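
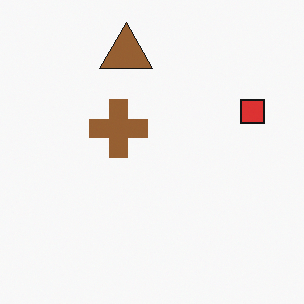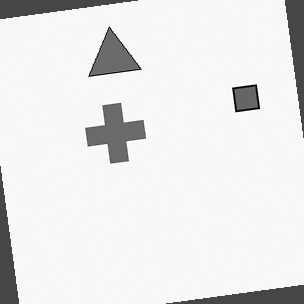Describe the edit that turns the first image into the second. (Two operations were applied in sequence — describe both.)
The transformation is: rotated counter-clockwise by a slight angle, then converted to grayscale.

Every shape is tilted by the same angle and the image corners show triangular fill wedges — a whole-image rotation by a non-right angle. All color is removed — every shape is now a shade of grey.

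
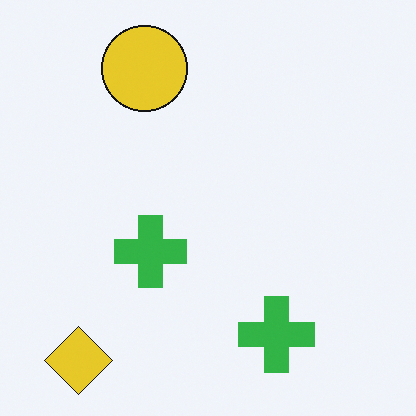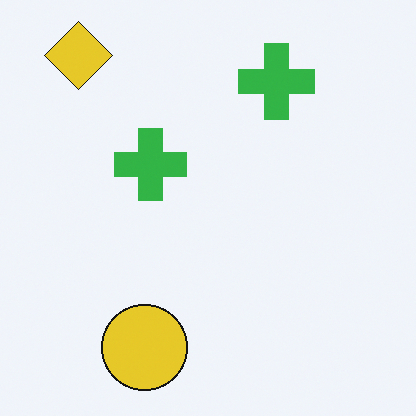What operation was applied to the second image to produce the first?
The transformation is: flipped vertically (top ↔ bottom).

The yellow diamond is in the top-left of the second image and the bottom-left of the first — shapes on opposite sides of the horizontal midline have swapped in a mirror flip.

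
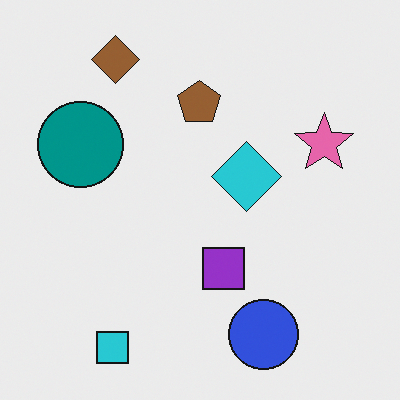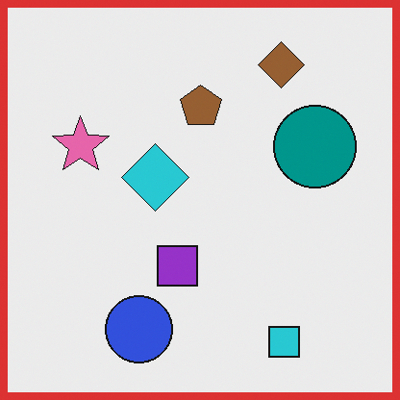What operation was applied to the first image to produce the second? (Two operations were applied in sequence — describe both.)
Flipped horizontally (left ↔ right), then framed with a red border.

The pink star is in the right of the first image and the left of the second — shapes on opposite sides of the vertical midline have swapped in a mirror flip. A solid red frame runs around the edge of the second image, with the content slightly shrunk inside it.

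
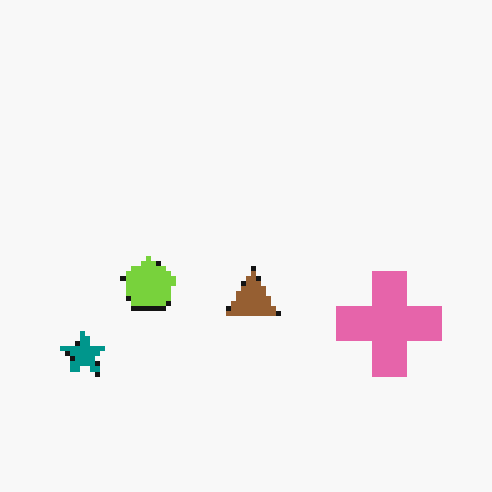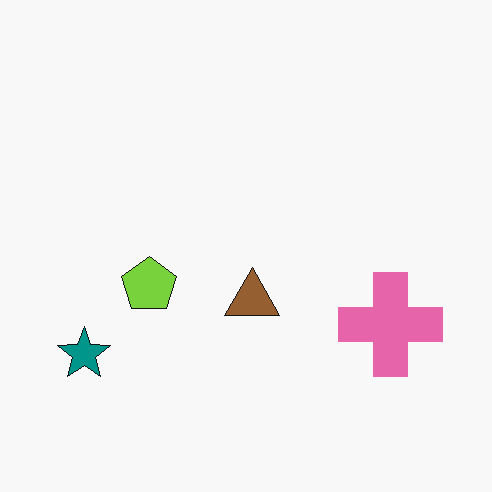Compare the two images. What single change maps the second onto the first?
The transformation is: mildly pixelated.

Shapes are reduced to large square blocks; fine edges and outlines are lost — a downscale-then-upscale (mosaic) effect.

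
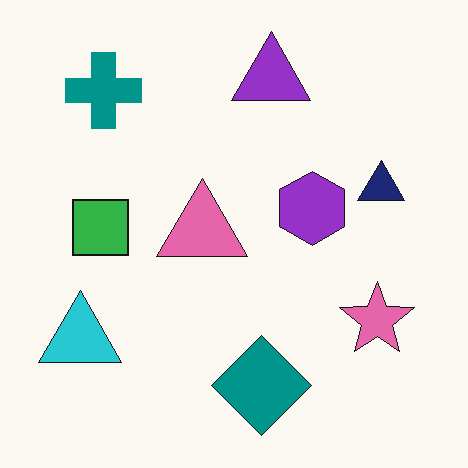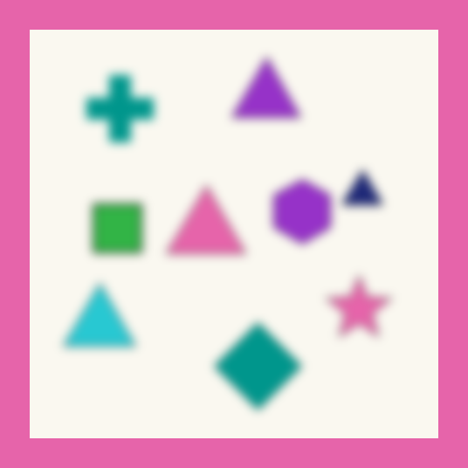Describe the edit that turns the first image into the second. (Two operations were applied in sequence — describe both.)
Heavily blurred, then framed with a pink border.

Shape edges and outlines are uniformly softened across the whole image. A solid pink frame runs around the edge of the second image, with the content slightly shrunk inside it.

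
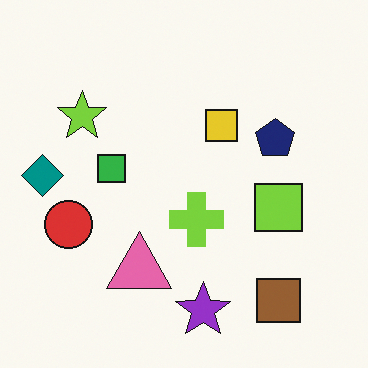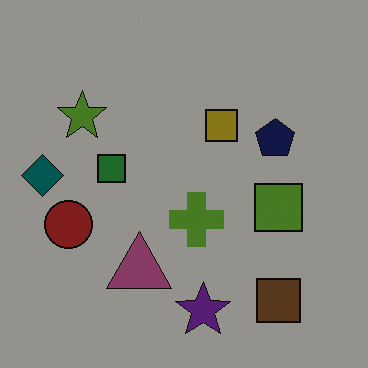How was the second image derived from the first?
This is the original image substantially darkened.

Every pixel — background and shapes alike — is uniformly darkened.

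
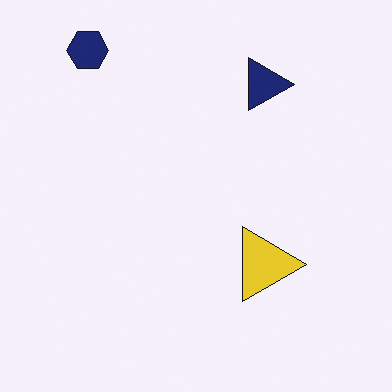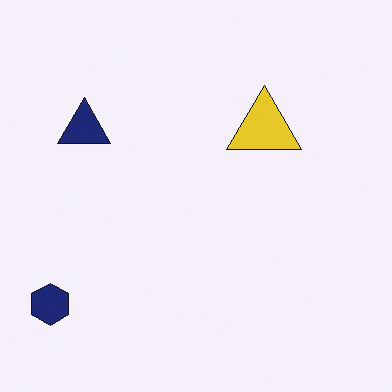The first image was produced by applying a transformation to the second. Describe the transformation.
The transformation is: rotated 90° clockwise.

The navy hexagon sits in the bottom-left of the second image and the top-left of the first — consistent with a whole-image 90° clockwise rotation.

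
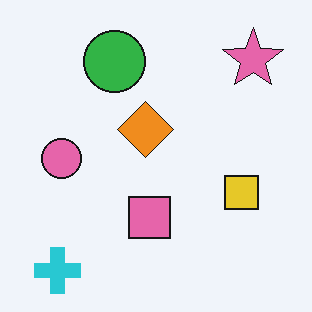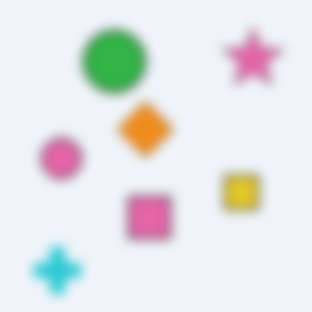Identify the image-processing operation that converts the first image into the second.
This is the original image heavily blurred.

Shape edges and outlines are uniformly softened across the whole image.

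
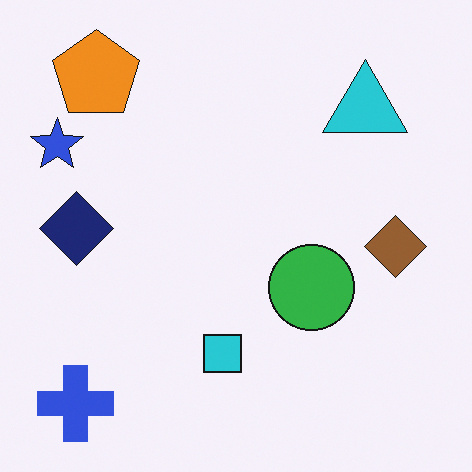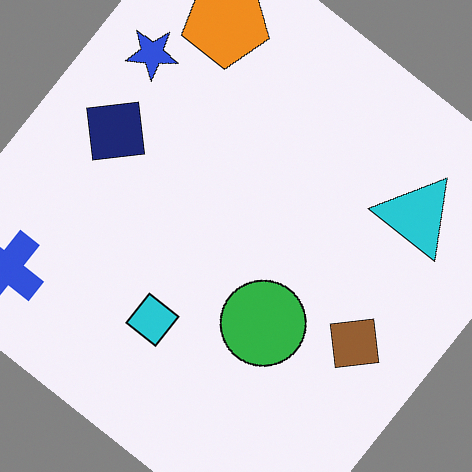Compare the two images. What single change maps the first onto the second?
The image was rotated clockwise by a large amount — several tens of degrees.

Every shape is tilted by the same angle and the image corners show triangular fill wedges — a whole-image rotation by a non-right angle.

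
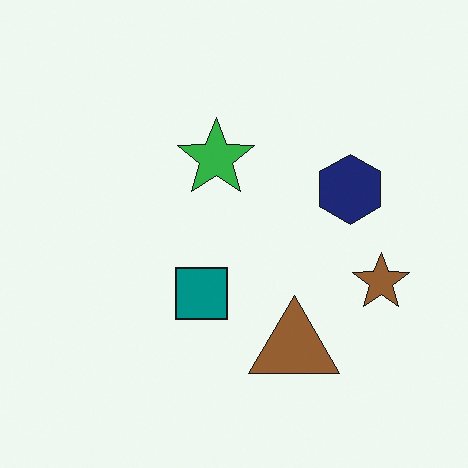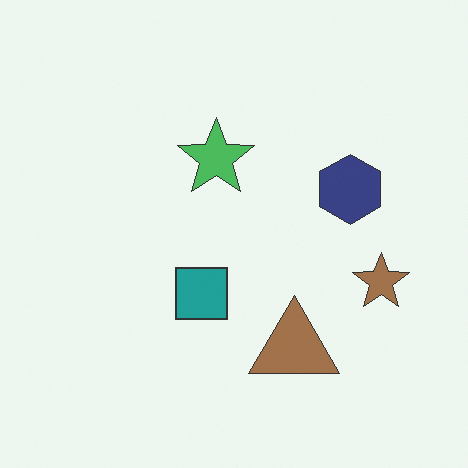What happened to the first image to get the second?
Given slightly reduced contrast.

Tones are pushed toward mid-grey across the whole image — a global contrast change.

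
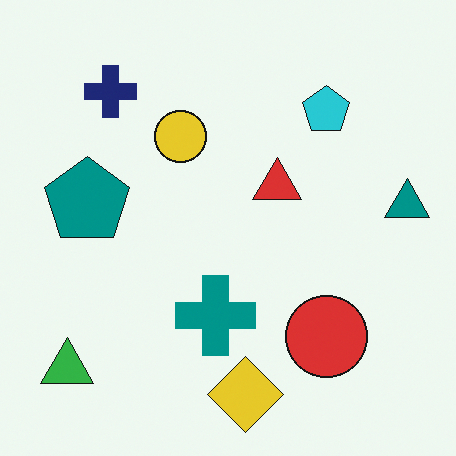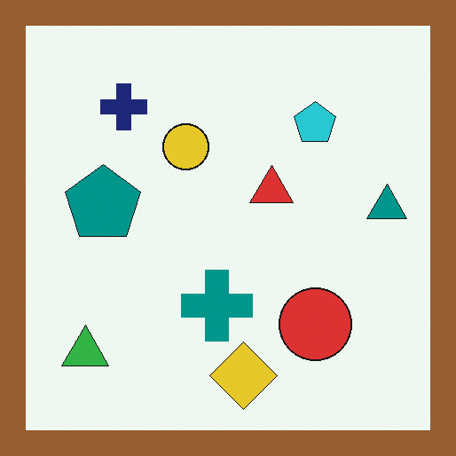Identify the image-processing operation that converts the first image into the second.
The transformation is: framed with a brown border.

A solid brown frame runs around the edge of the second image, with the content slightly shrunk inside it.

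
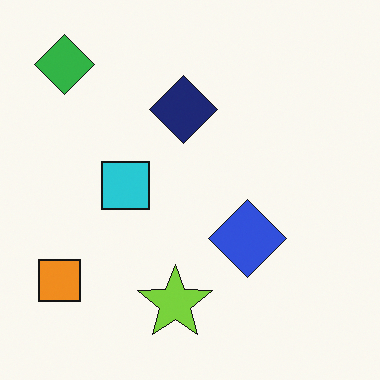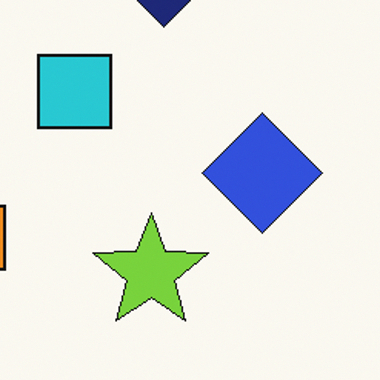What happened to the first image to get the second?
The transformation is: cropped to a modestly smaller region and rescaled.

The visible shapes are larger and the field of view is narrower; shapes near the original edges may be partly or wholly outside the frame — a crop-and-rescale.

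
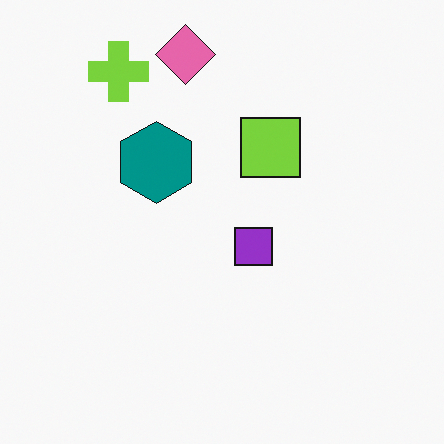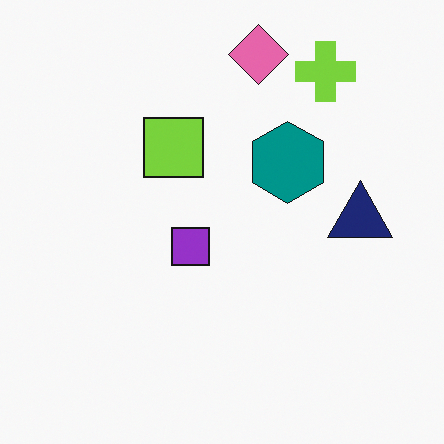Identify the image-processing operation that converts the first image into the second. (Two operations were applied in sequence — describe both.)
It was flipped horizontally (left ↔ right), then overlaid with an additional navy triangle.

The lime cross is in the top-left of the first image and the top-right of the second — shapes on opposite sides of the vertical midline have swapped in a mirror flip. A navy triangle appears in the second image that is absent from the first.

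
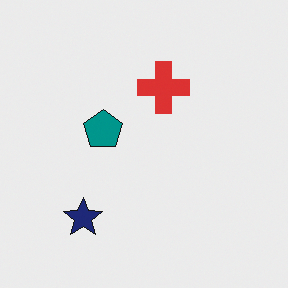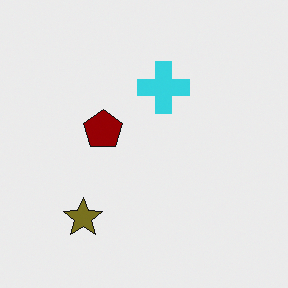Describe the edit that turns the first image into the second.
Hue-shifted through roughly half the color wheel.

Every shape's color has rotated by the same amount around the hue wheel — a uniform hue shift.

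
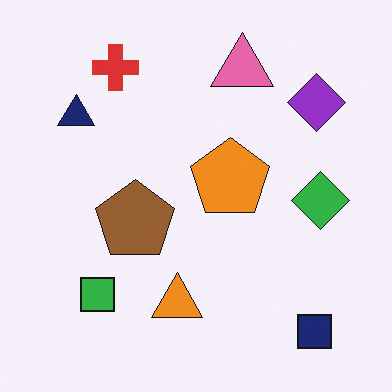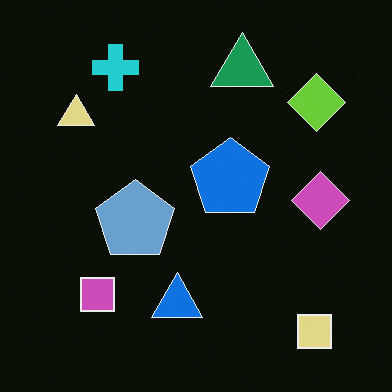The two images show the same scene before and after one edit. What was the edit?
This is the original image color-inverted (negative).

The light background has become dark and every shape's color is its complement — a photographic negative.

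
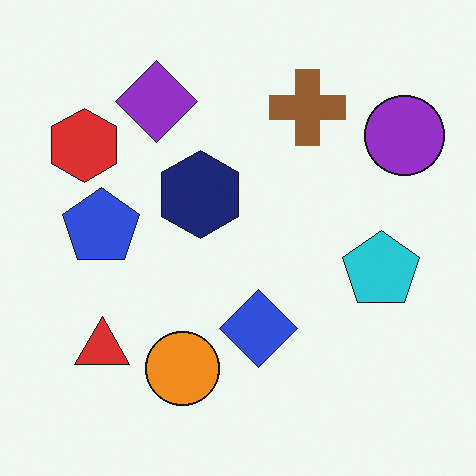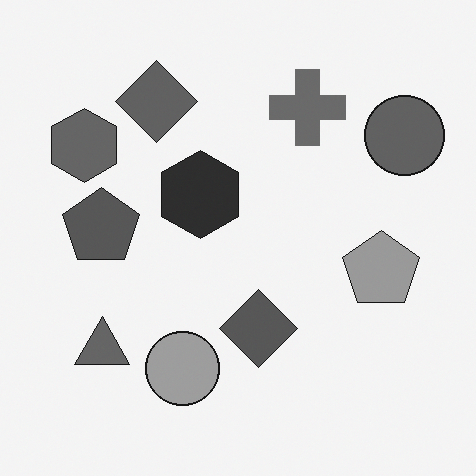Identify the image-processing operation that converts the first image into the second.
This is the original image converted to grayscale.

All color is removed — every shape is now a shade of grey.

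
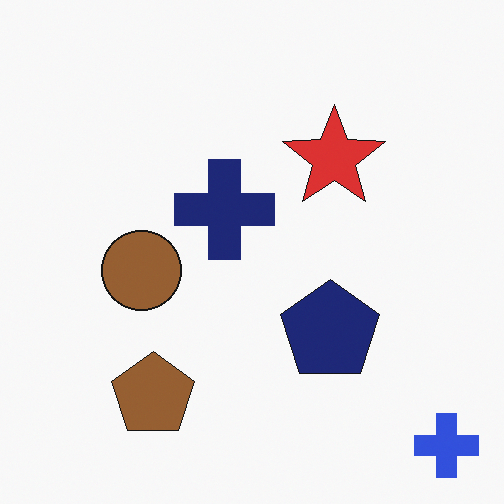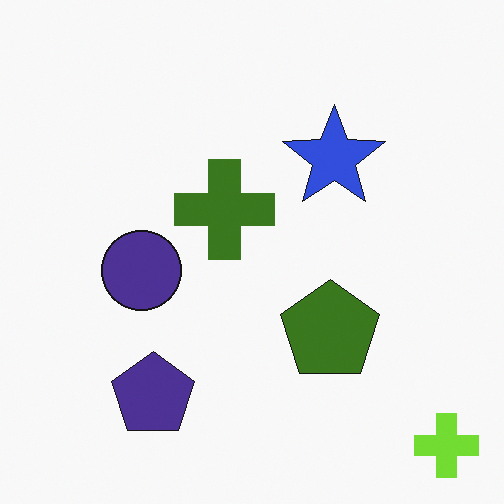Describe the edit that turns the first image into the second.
The image was hue-shifted by a large amount.

Every shape's color has rotated by the same amount around the hue wheel — a uniform hue shift.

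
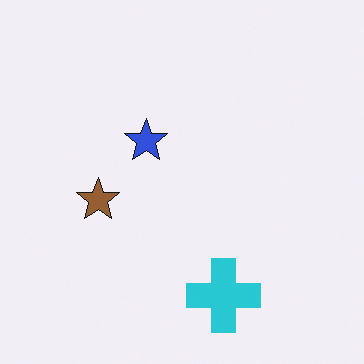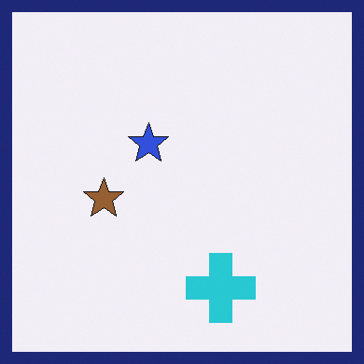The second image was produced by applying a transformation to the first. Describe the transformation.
This is the original image framed with a navy border.

A solid navy frame runs around the edge of the second image, with the content slightly shrunk inside it.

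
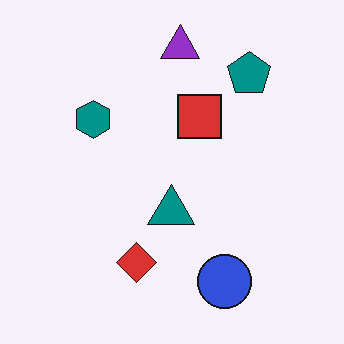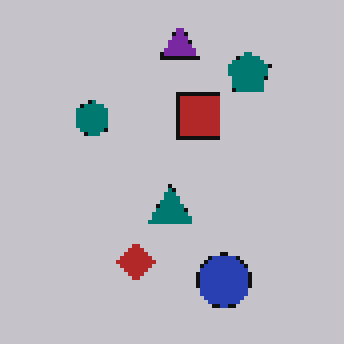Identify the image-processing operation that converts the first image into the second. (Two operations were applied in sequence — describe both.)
It was darkened a little, then mildly pixelated.

Every pixel — background and shapes alike — is uniformly darkened. Shapes are reduced to large square blocks; fine edges and outlines are lost — a downscale-then-upscale (mosaic) effect.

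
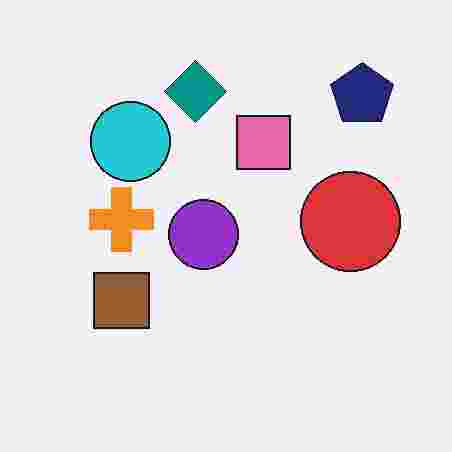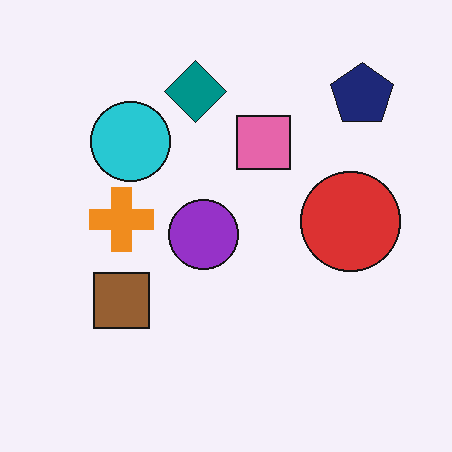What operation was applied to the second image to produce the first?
The first image is the second degraded with heavy JPEG compression.

Blocky 8×8 compression artifacts appear around shape edges and the flat background shows ringing — characteristic JPEG degradation.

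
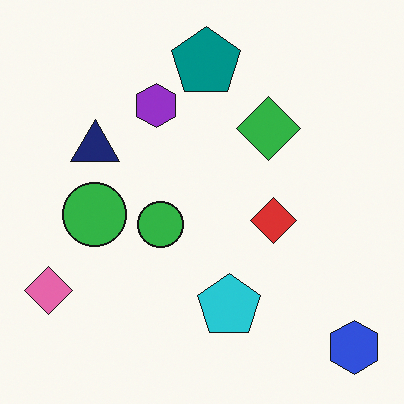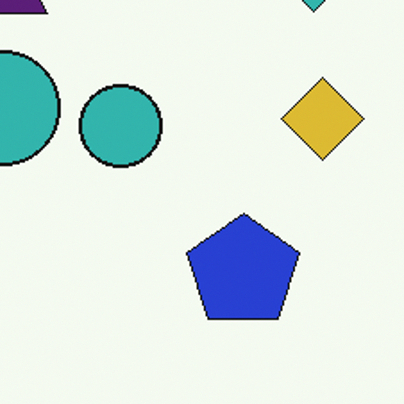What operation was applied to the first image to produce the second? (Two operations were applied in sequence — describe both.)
Hue-shifted by a small amount, then cropped to a noticeably smaller region and rescaled.

Every shape's color has rotated by the same amount around the hue wheel — a uniform hue shift. The visible shapes are larger and the field of view is narrower; shapes near the original edges may be partly or wholly outside the frame — a crop-and-rescale.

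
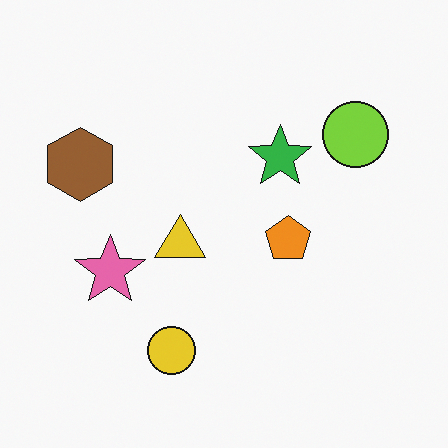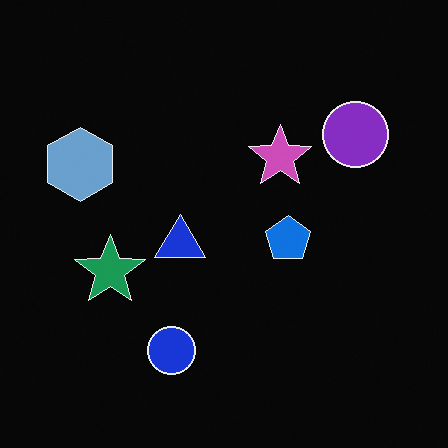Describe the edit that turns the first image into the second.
This is the original image color-inverted (negative).

The light background has become dark and every shape's color is its complement — a photographic negative.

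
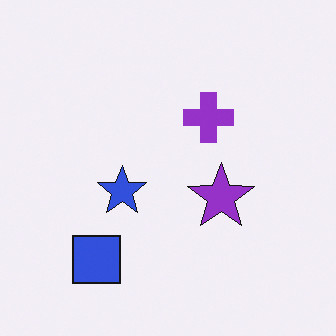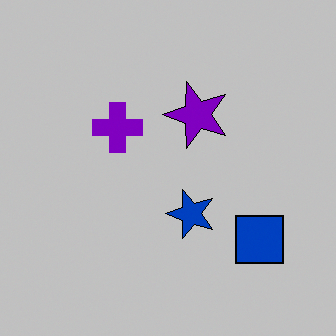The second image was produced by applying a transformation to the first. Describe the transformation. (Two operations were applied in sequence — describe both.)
Rotated 90° counter-clockwise, then heavily posterized to just a handful of flat colors.

The blue square sits in the bottom-left of the first image and the bottom-right of the second — consistent with a whole-image 90° counter-clockwise rotation. Each flat color has snapped to a coarser quantized level — most visibly, the near-white background has dropped to a flat grey.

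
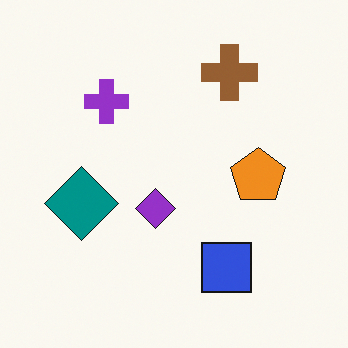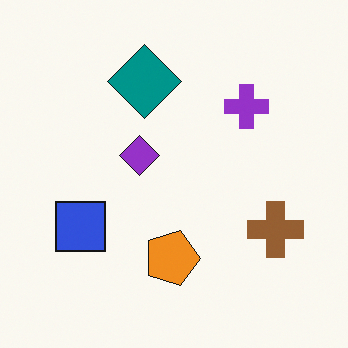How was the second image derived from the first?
Rotated 90° clockwise.

The brown cross sits in the top of the first image and the right of the second — consistent with a whole-image 90° clockwise rotation.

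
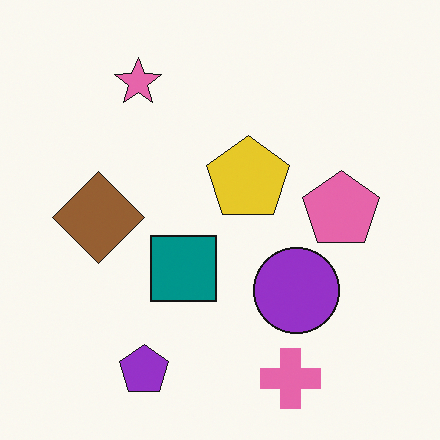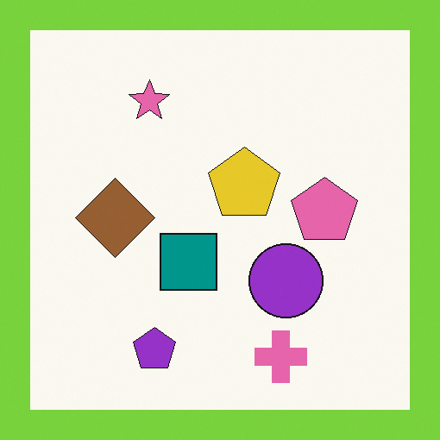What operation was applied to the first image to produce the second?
Framed with a lime border.

A solid lime frame runs around the edge of the second image, with the content slightly shrunk inside it.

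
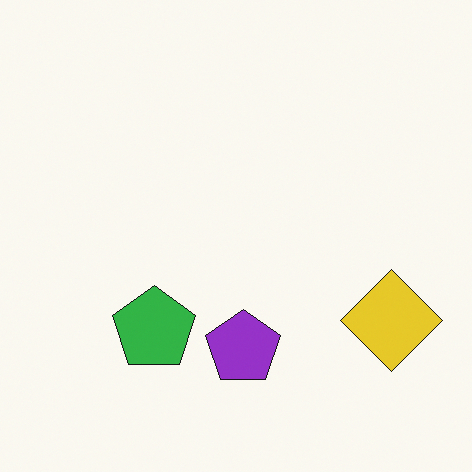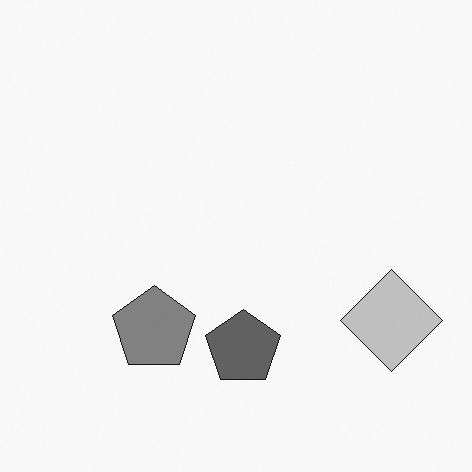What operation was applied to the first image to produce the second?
Converted to grayscale.

All color is removed — every shape is now a shade of grey.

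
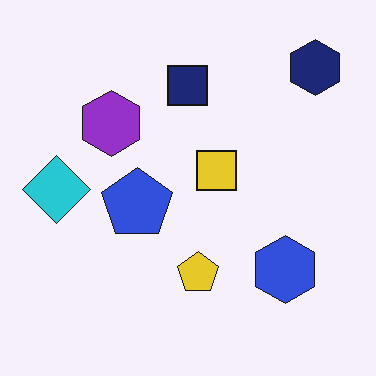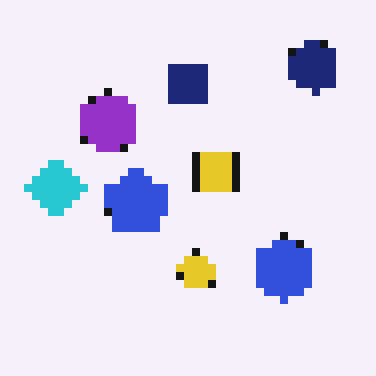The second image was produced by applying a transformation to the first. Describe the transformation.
Moderately pixelated.

Shapes are reduced to large square blocks; fine edges and outlines are lost — a downscale-then-upscale (mosaic) effect.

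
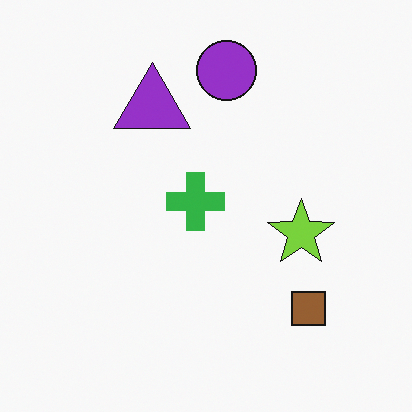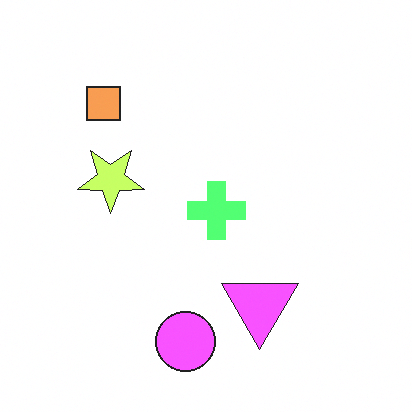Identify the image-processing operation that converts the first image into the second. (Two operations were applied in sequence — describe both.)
The image was rotated 180°, then substantially brightened.

The brown square sits in the bottom-right of the first image and the top-left of the second — consistent with a whole-image 180° rotation. Every pixel — background and shapes alike — is uniformly brightened.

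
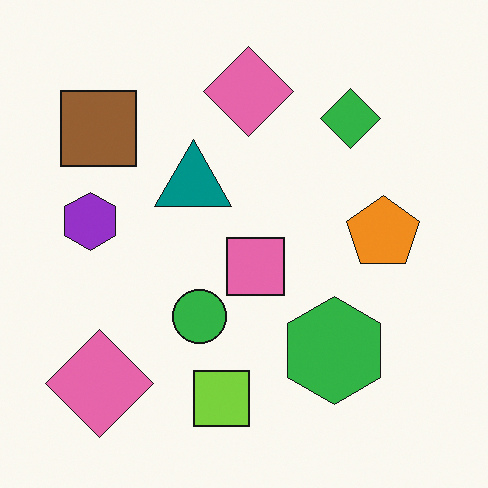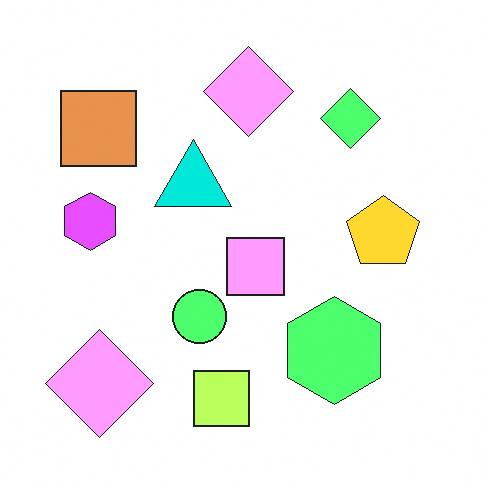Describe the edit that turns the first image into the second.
The transformation is: noticeably brightened.

Every pixel — background and shapes alike — is uniformly brightened.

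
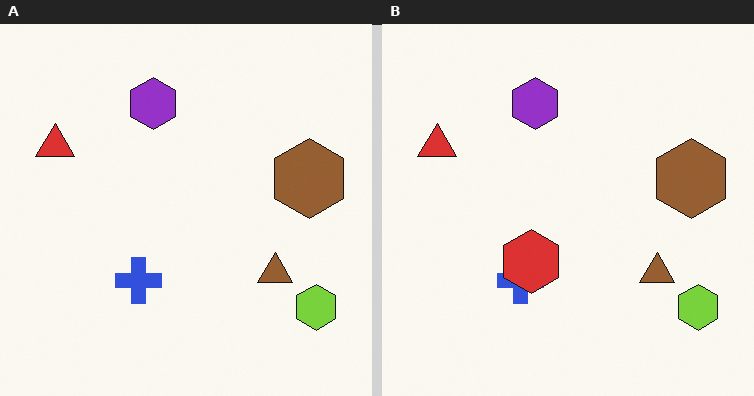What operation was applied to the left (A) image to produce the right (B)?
Overlaid with an additional red hexagon.

A red hexagon appears in the right (B) image that is absent from the left (A).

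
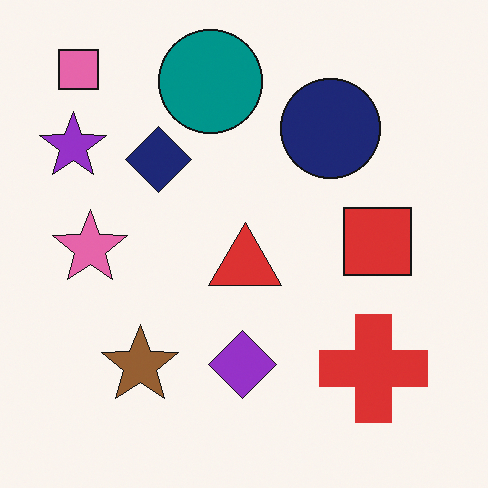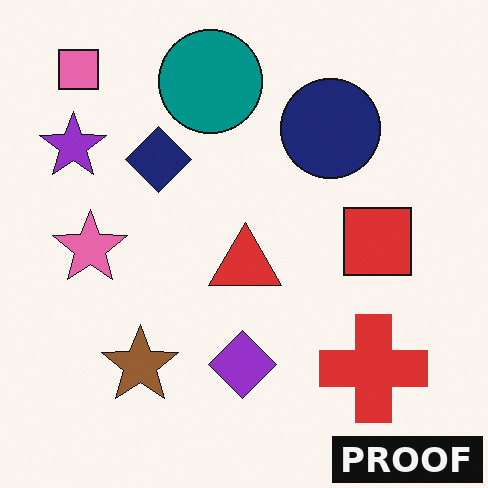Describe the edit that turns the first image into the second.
The image was watermarked with the text "PROOF" in the lower-right corner.

A dark label reading "PROOF" appears in the lower-right corner.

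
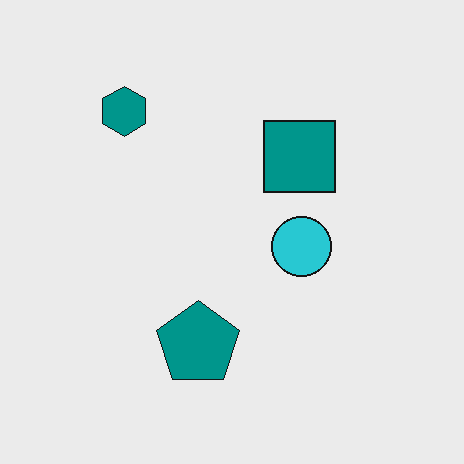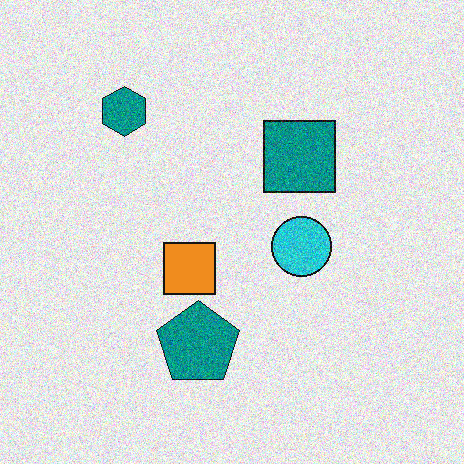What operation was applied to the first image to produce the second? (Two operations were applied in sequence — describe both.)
Degraded with heavy additive noise, then overlaid with an additional orange square.

Random speckle covers the whole image, including the flat background. An orange square appears in the second image that is absent from the first.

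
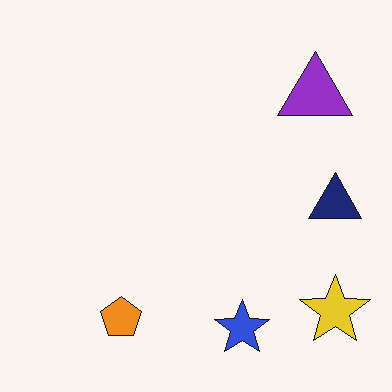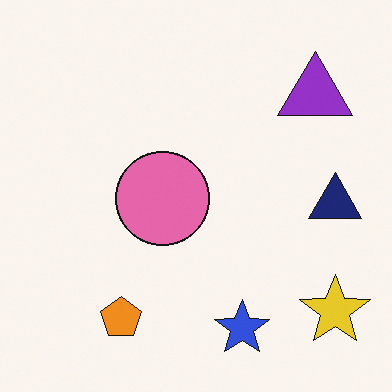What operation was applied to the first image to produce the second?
The transformation is: overlaid with an additional pink circle.

A pink circle appears in the second image that is absent from the first.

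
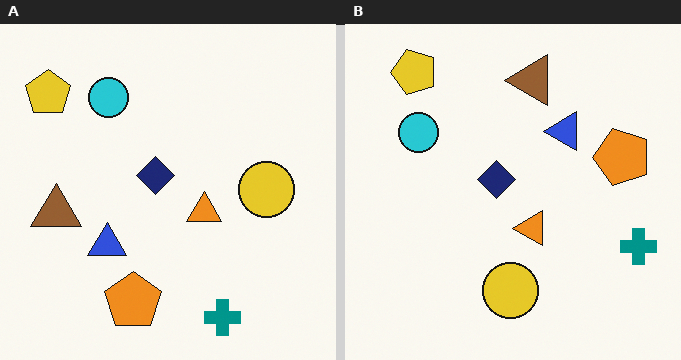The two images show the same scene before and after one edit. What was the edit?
Transposed (reflected across the top-left ↔ bottom-right diagonal).

Shapes have swapped their row and column positions — what was in the top-right is now in the bottom-left — a diagonal reflection.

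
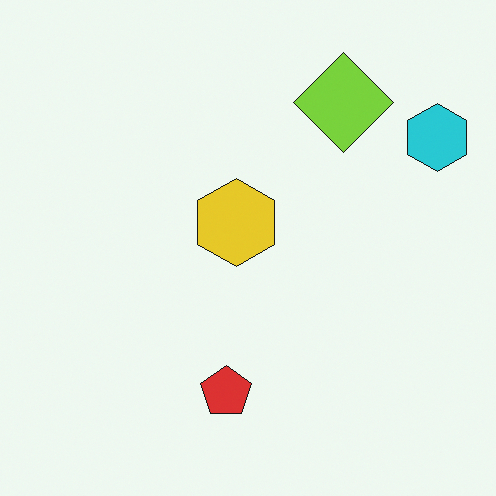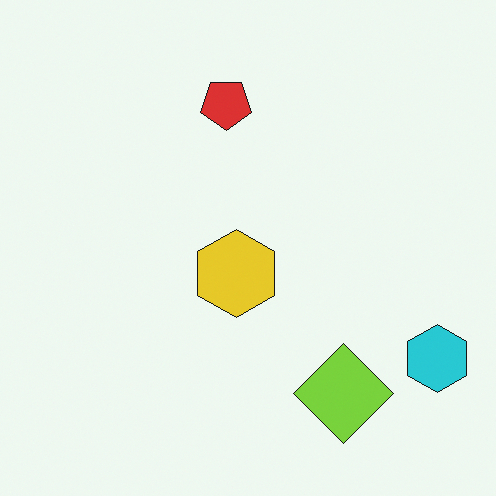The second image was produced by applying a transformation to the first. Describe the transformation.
The transformation is: flipped vertically (top ↔ bottom).

The lime diamond is in the top-right of the first image and the bottom-right of the second — shapes on opposite sides of the horizontal midline have swapped in a mirror flip.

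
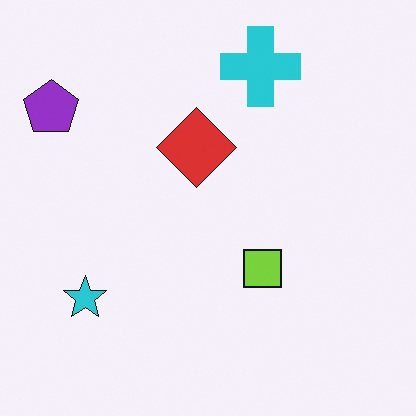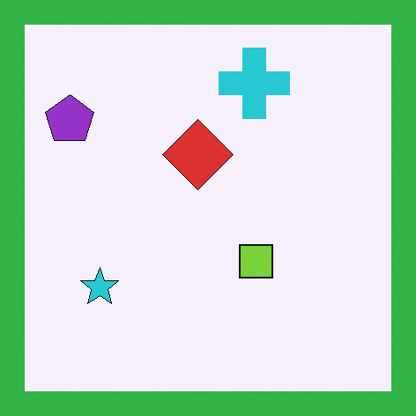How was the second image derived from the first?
The transformation is: framed with a green border.

A solid green frame runs around the edge of the second image, with the content slightly shrunk inside it.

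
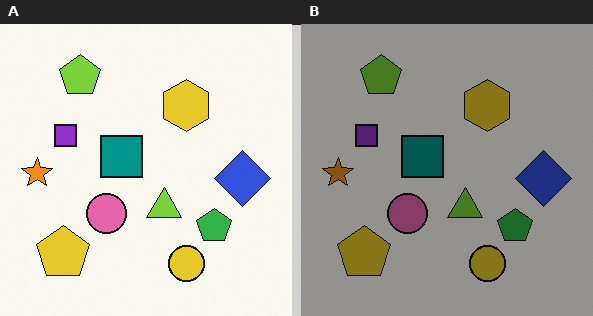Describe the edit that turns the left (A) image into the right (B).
The image was substantially darkened.

Every pixel — background and shapes alike — is uniformly darkened.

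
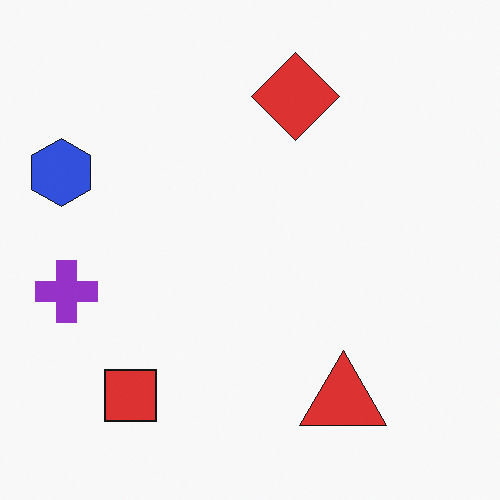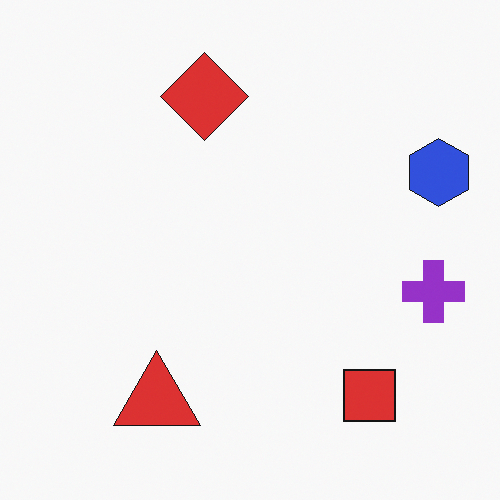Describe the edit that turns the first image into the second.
The transformation is: flipped horizontally (left ↔ right).

The blue hexagon is in the left of the first image and the right of the second — shapes on opposite sides of the vertical midline have swapped in a mirror flip.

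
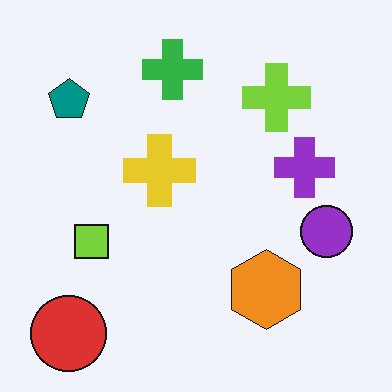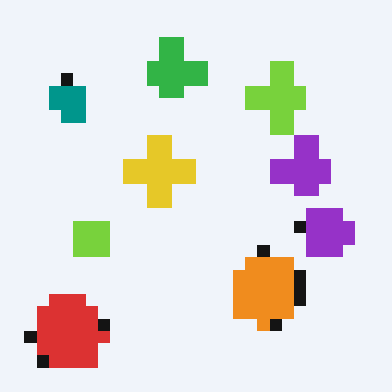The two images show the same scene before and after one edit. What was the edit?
Heavily pixelated into large blocks.

Shapes are reduced to large square blocks; fine edges and outlines are lost — a downscale-then-upscale (mosaic) effect.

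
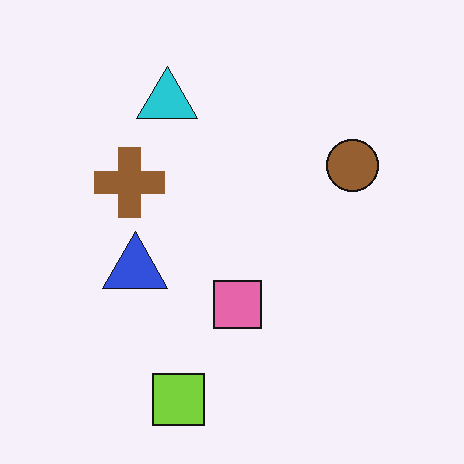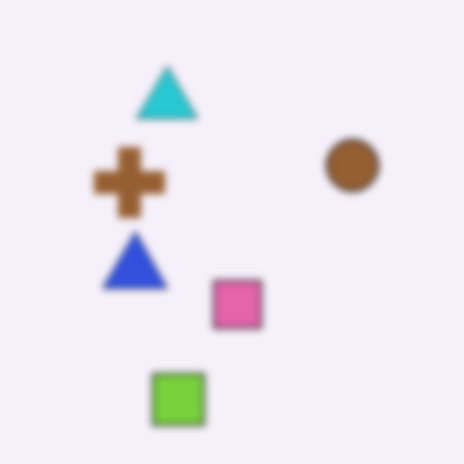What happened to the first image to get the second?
It was noticeably gaussian-blurred.

Shape edges and outlines are uniformly softened across the whole image.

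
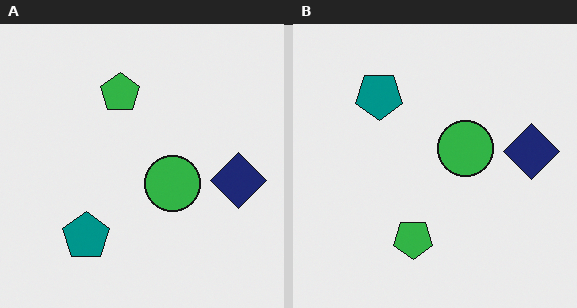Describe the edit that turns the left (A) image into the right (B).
The transformation is: flipped vertically (top ↔ bottom).

The green pentagon is in the top of the left (A) image and the bottom of the right (B) — shapes on opposite sides of the horizontal midline have swapped in a mirror flip.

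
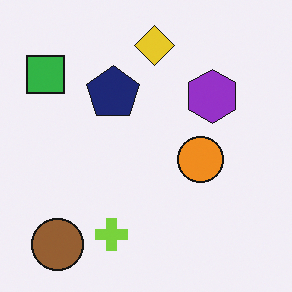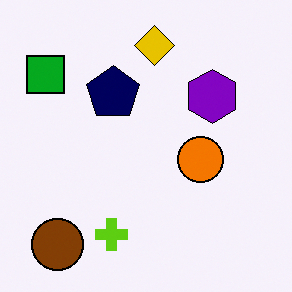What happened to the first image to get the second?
Given slightly increased contrast.

Tones are pushed away from mid-grey across the whole image — a global contrast change.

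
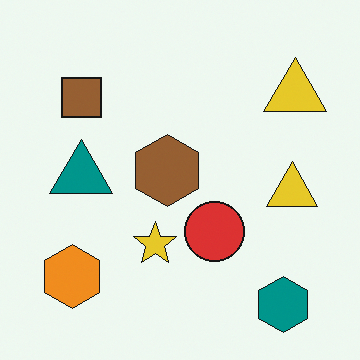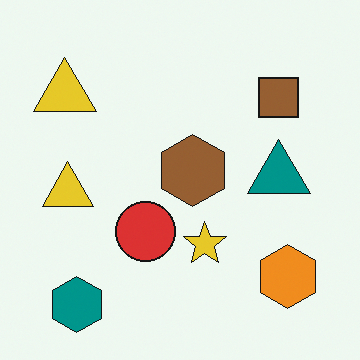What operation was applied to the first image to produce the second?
The second image is the first flipped horizontally (left ↔ right).

The orange hexagon is in the bottom-left of the first image and the bottom-right of the second — shapes on opposite sides of the vertical midline have swapped in a mirror flip.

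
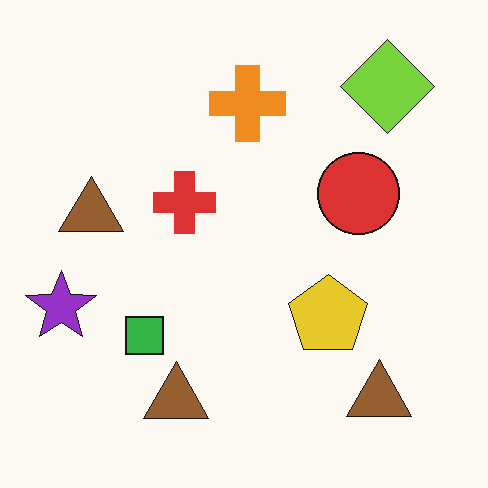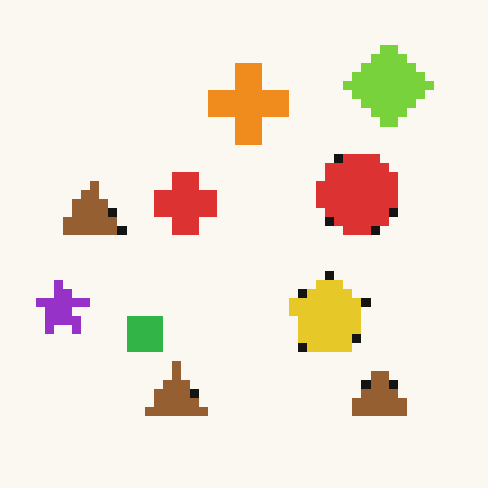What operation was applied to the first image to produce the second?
The transformation is: heavily pixelated into large blocks.

Shapes are reduced to large square blocks; fine edges and outlines are lost — a downscale-then-upscale (mosaic) effect.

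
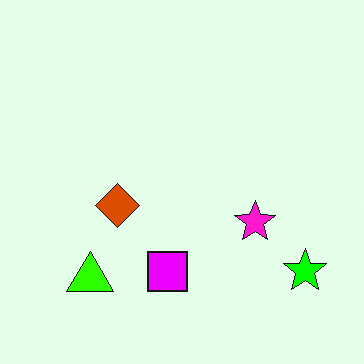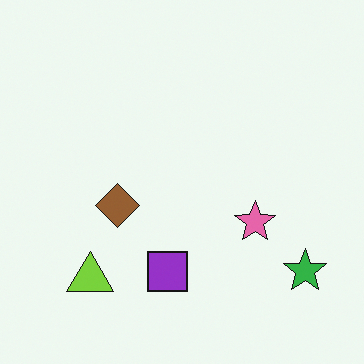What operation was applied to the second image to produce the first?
The first image is the second heavily oversaturated.

All colors are more vivid — a global saturation change.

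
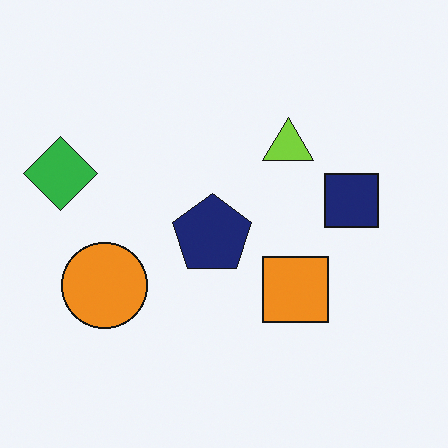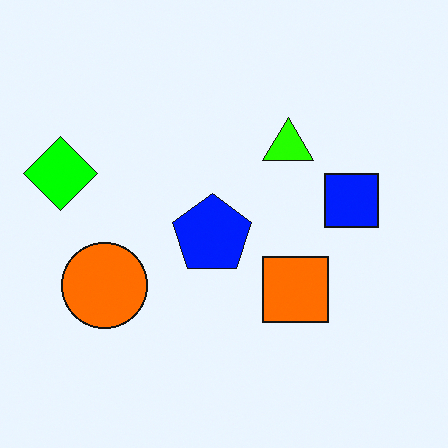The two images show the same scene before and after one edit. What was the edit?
The image was made much more vivid (saturation change).

All colors are more vivid — a global saturation change.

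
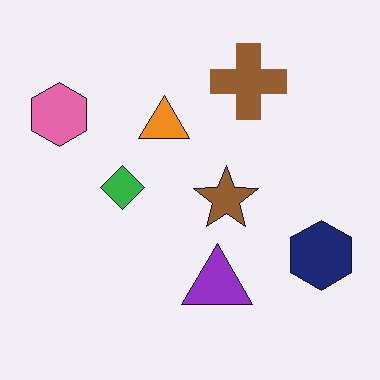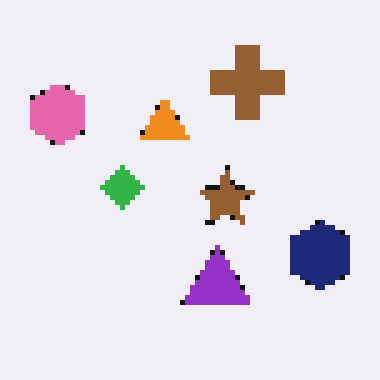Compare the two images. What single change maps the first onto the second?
It was lightly pixelated (a mild mosaic effect).

Shapes are reduced to large square blocks; fine edges and outlines are lost — a downscale-then-upscale (mosaic) effect.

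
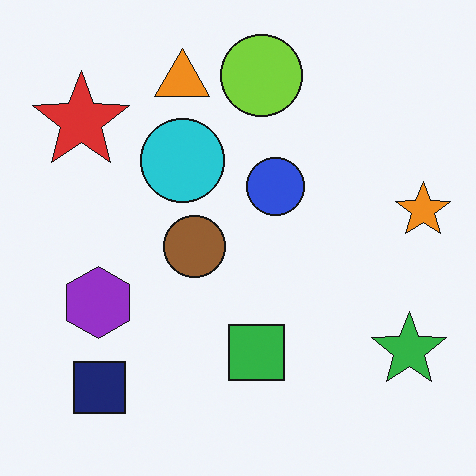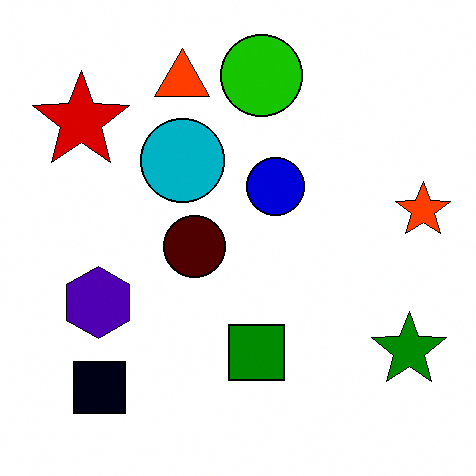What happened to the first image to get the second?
This is the original image given much higher contrast.

Tones are pushed away from mid-grey across the whole image — a global contrast change.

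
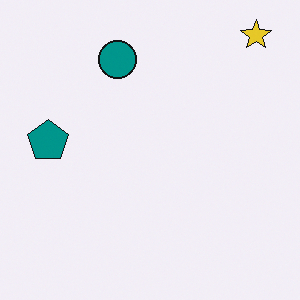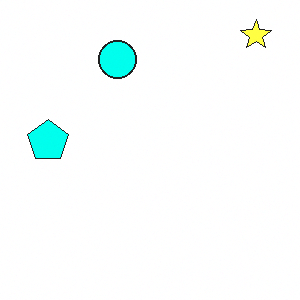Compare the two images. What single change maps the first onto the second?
The second image is the first brightened a lot.

Every pixel — background and shapes alike — is uniformly brightened.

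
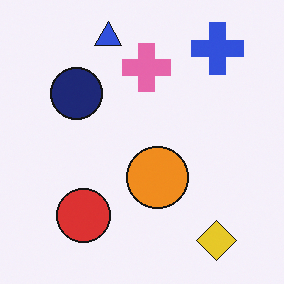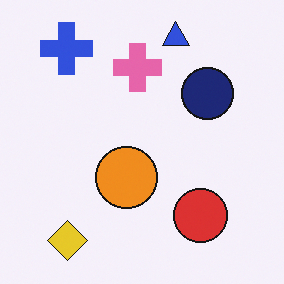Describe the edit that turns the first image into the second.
The second image is the first flipped horizontally (left ↔ right).

The blue cross is in the top-right of the first image and the top-left of the second — shapes on opposite sides of the vertical midline have swapped in a mirror flip.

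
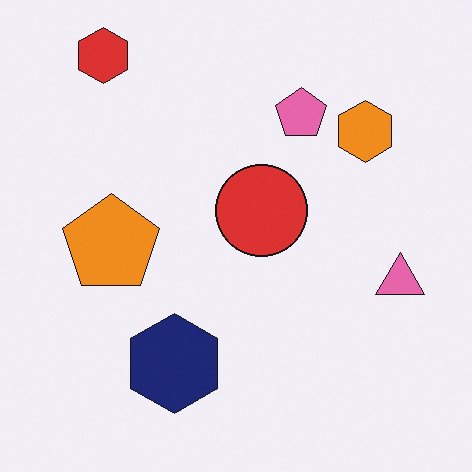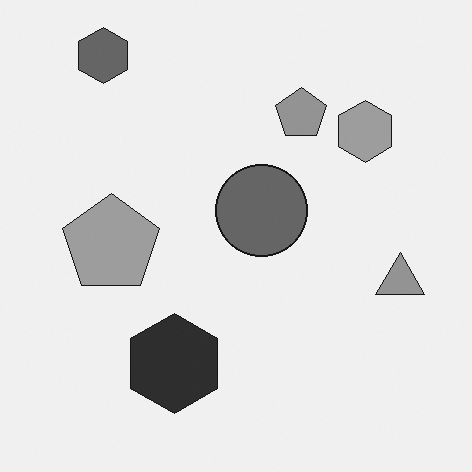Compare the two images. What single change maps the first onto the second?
The transformation is: converted to grayscale.

All color is removed — every shape is now a shade of grey.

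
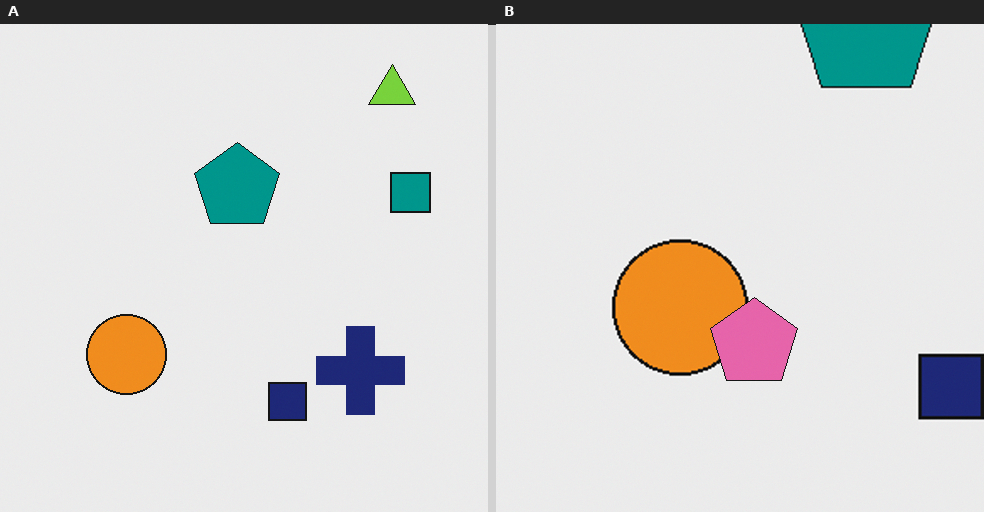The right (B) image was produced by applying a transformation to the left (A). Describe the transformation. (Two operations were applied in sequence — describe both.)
Cropped to a noticeably smaller region and rescaled, then overlaid with an additional pink pentagon.

The visible shapes are larger and the field of view is narrower; shapes near the original edges may be partly or wholly outside the frame — a crop-and-rescale. A pink pentagon appears in the right (B) image that is absent from the left (A).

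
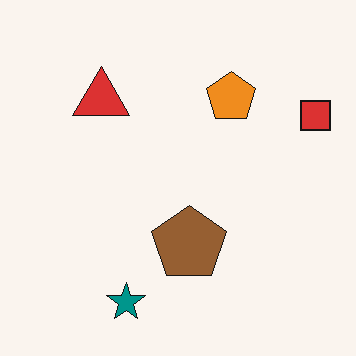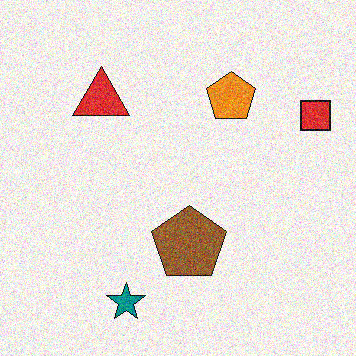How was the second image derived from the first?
Degraded with moderate additive noise.

Random speckle covers the whole image, including the flat background.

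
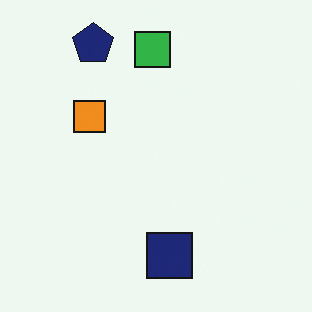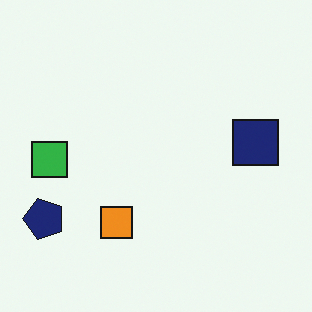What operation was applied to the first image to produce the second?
This is the original image rotated 90° counter-clockwise.

The navy pentagon sits in the top-left of the first image and the bottom-left of the second — consistent with a whole-image 90° counter-clockwise rotation.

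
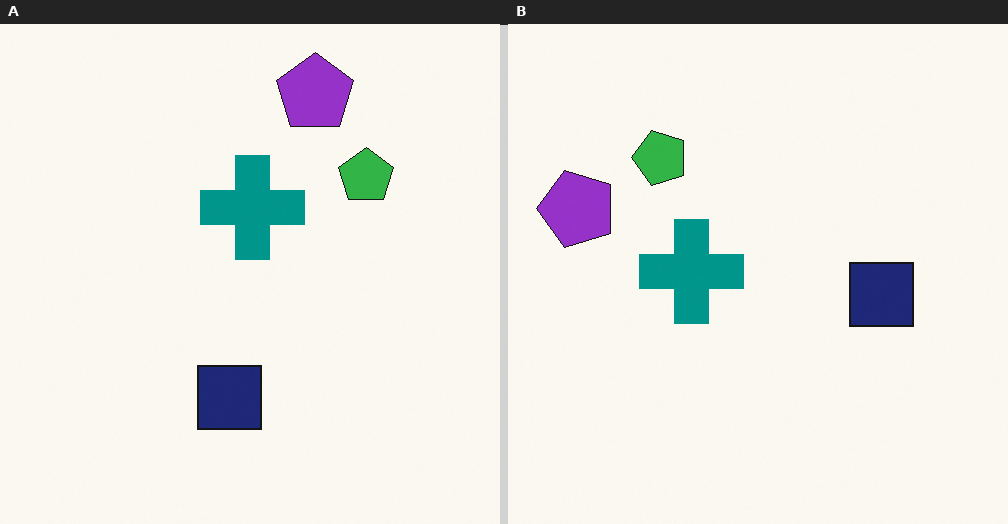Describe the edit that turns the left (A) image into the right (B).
The transformation is: rotated 90° counter-clockwise.

The purple pentagon sits in the top of the left (A) image and the left of the right (B) — consistent with a whole-image 90° counter-clockwise rotation.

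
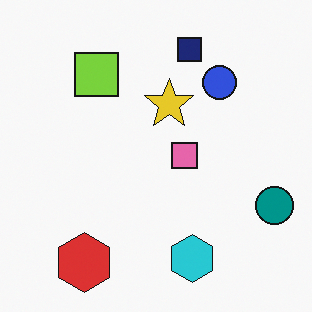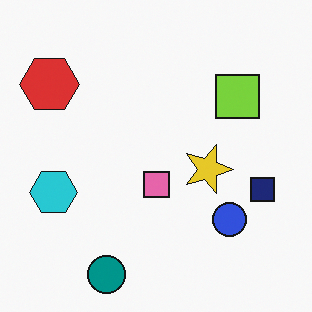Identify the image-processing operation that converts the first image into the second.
This is the original image rotated 90° clockwise.

The red hexagon sits in the bottom-left of the first image and the top-left of the second — consistent with a whole-image 90° clockwise rotation.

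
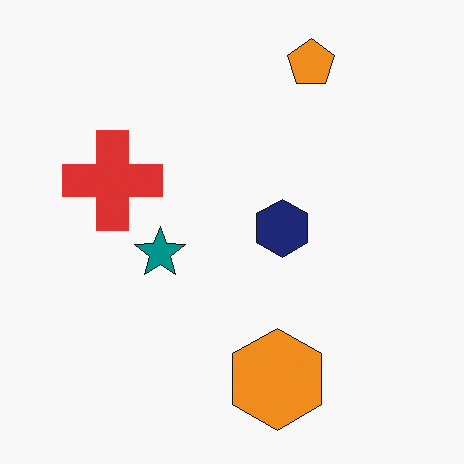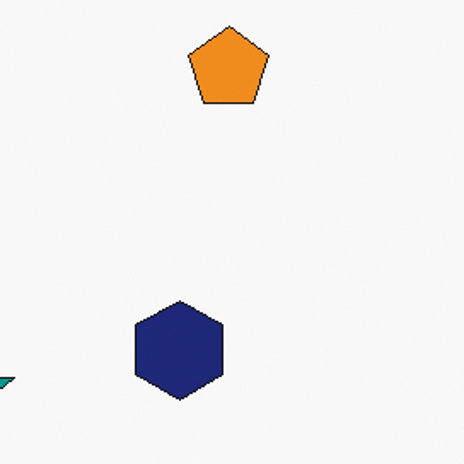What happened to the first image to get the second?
This is the original image cropped to a noticeably smaller region and rescaled.

The visible shapes are larger and the field of view is narrower; shapes near the original edges may be partly or wholly outside the frame — a crop-and-rescale.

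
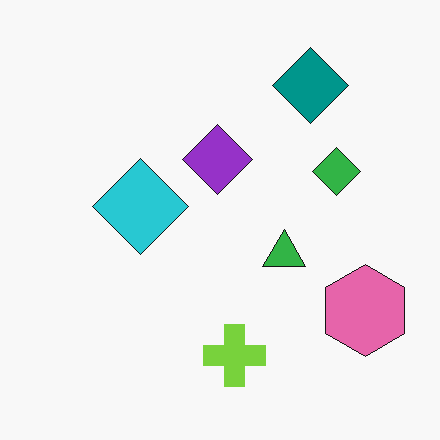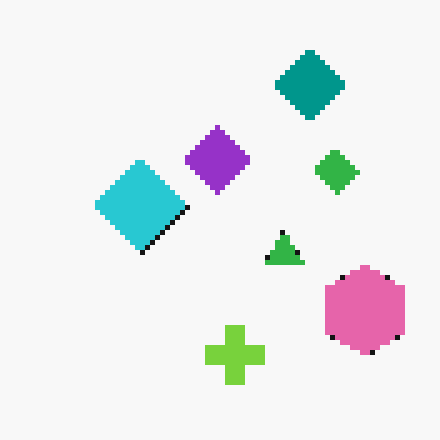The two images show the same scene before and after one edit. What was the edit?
The image was lightly pixelated (a mild mosaic effect).

Shapes are reduced to large square blocks; fine edges and outlines are lost — a downscale-then-upscale (mosaic) effect.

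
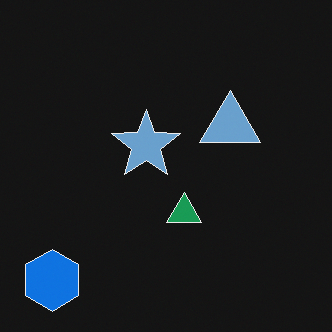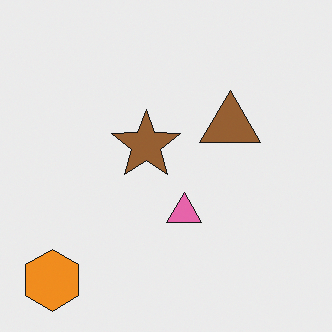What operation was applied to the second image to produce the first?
It was color-inverted (negative).

The light background has become dark and every shape's color is its complement — a photographic negative.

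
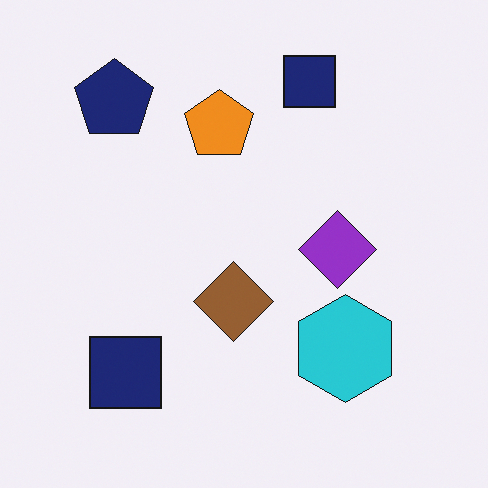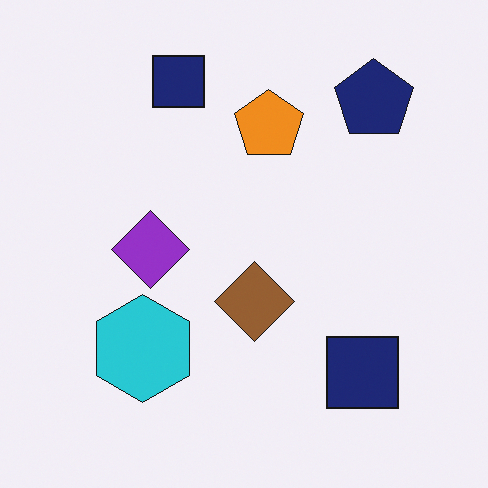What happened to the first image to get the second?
Flipped horizontally (left ↔ right).

The navy pentagon is in the top-left of the first image and the top-right of the second — shapes on opposite sides of the vertical midline have swapped in a mirror flip.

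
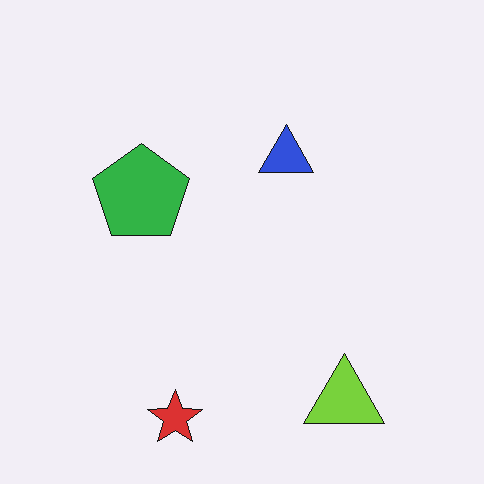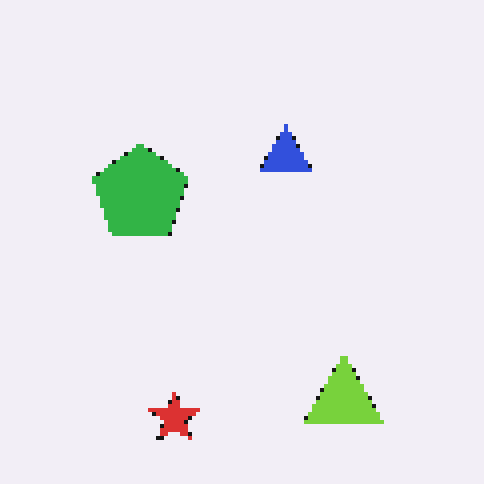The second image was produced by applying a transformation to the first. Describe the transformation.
The second image is the first mildly pixelated.

Shapes are reduced to large square blocks; fine edges and outlines are lost — a downscale-then-upscale (mosaic) effect.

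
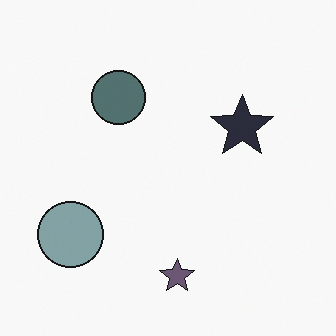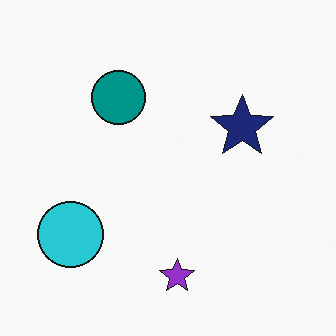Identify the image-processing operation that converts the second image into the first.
This is the original image made much more muted (saturation change).

All colors are more muted and greyish — a global saturation change.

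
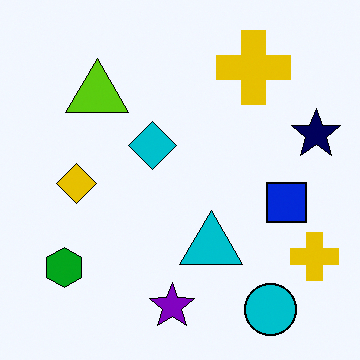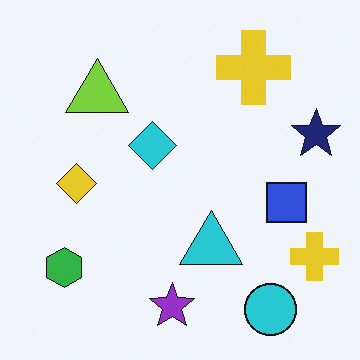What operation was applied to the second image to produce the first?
This is the original image given slightly increased contrast.

Tones are pushed away from mid-grey across the whole image — a global contrast change.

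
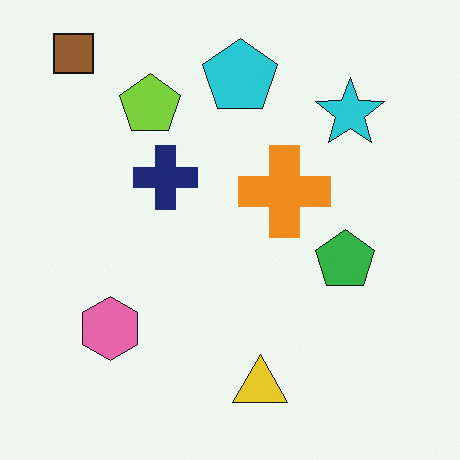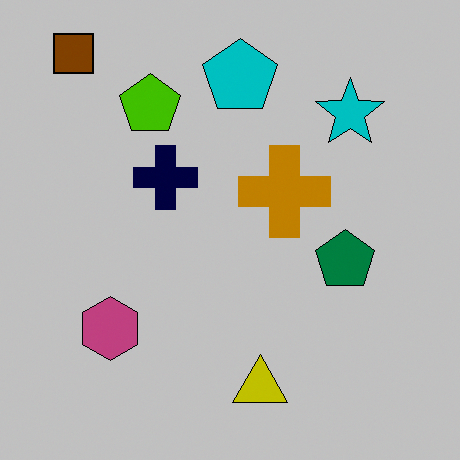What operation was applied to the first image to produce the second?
The image was heavily posterized to just a handful of flat colors.

Each flat color has snapped to a coarser quantized level — most visibly, the near-white background has dropped to a flat grey.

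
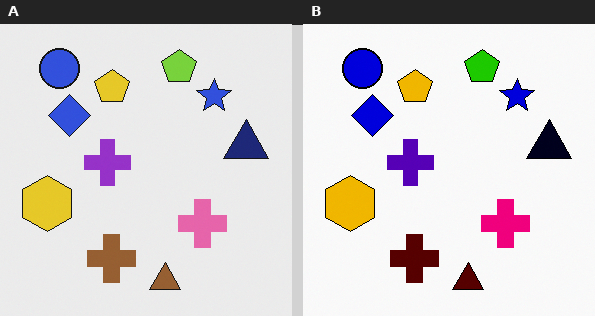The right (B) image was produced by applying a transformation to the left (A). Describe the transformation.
It was boosted in contrast.

Tones are pushed away from mid-grey across the whole image — a global contrast change.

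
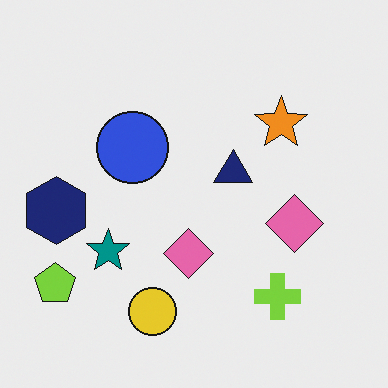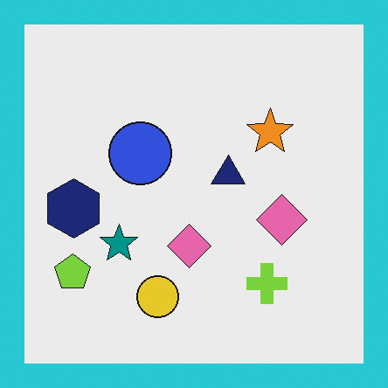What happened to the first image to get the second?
This is the original image framed with a cyan border.

A solid cyan frame runs around the edge of the second image, with the content slightly shrunk inside it.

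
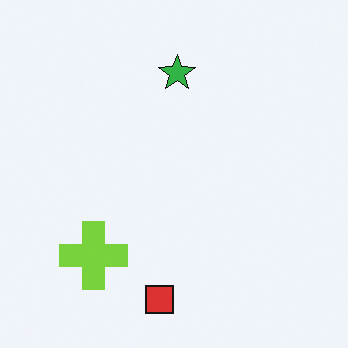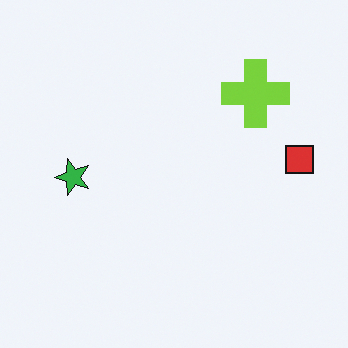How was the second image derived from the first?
Transposed (reflected across the top-left ↔ bottom-right diagonal).

Shapes have swapped their row and column positions — what was in the top-right is now in the bottom-left — a diagonal reflection.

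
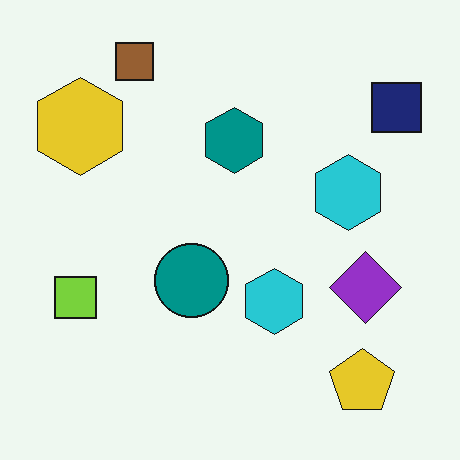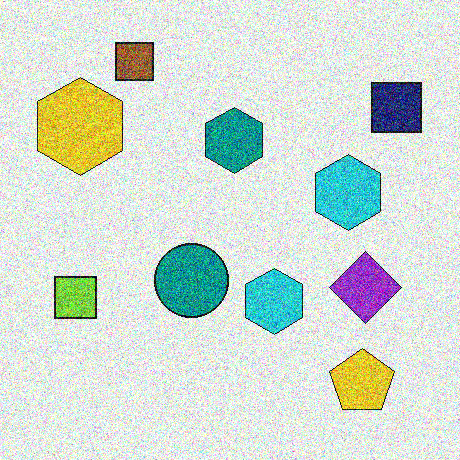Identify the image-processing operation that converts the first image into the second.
Degraded with a thick layer of grain.

Random speckle covers the whole image, including the flat background.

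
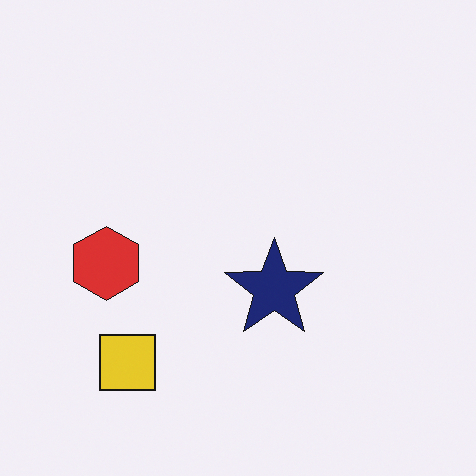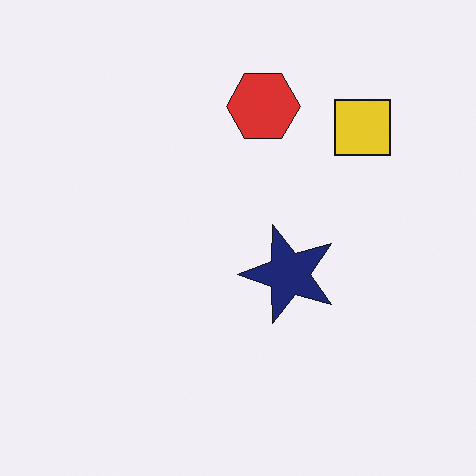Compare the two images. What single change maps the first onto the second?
The transformation is: transposed (reflected across the top-left ↔ bottom-right diagonal).

Shapes have swapped their row and column positions — what was in the top-right is now in the bottom-left — a diagonal reflection.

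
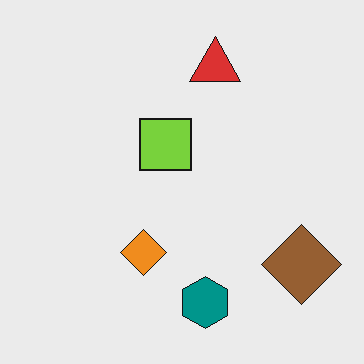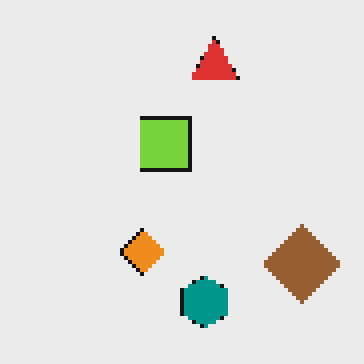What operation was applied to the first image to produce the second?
The second image is the first lightly pixelated (a mild mosaic effect).

Shapes are reduced to large square blocks; fine edges and outlines are lost — a downscale-then-upscale (mosaic) effect.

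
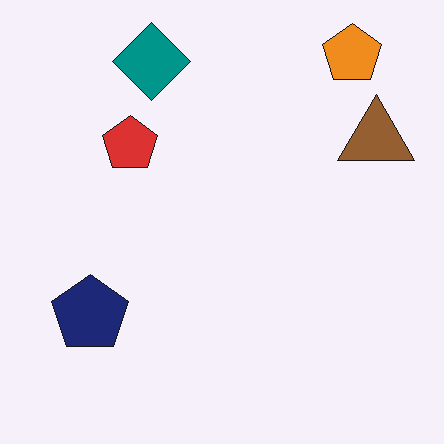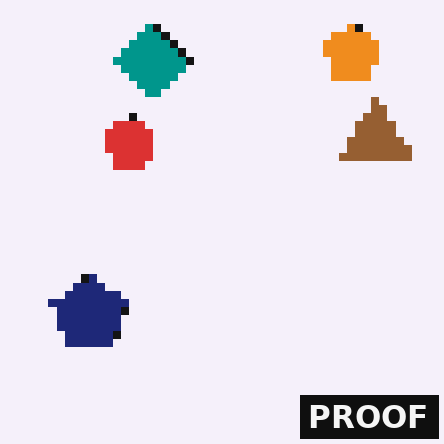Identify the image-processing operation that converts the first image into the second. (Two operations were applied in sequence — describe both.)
The transformation is: moderately pixelated, then watermarked with the text "PROOF" in the lower-right corner.

Shapes are reduced to large square blocks; fine edges and outlines are lost — a downscale-then-upscale (mosaic) effect. A dark label reading "PROOF" appears in the lower-right corner.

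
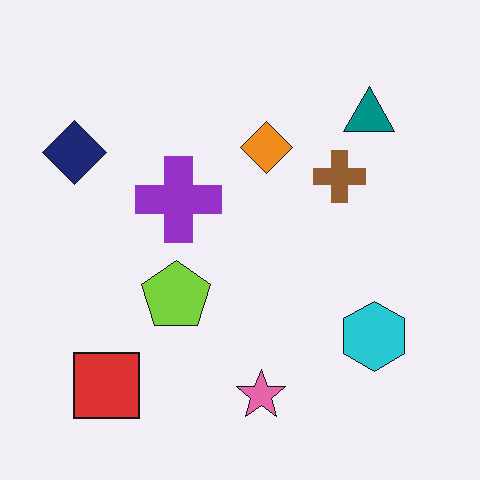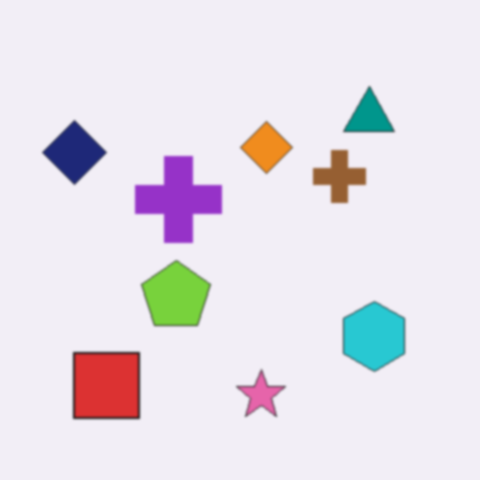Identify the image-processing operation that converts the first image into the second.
It was given a subtle gaussian blur.

Shape edges and outlines are uniformly softened across the whole image.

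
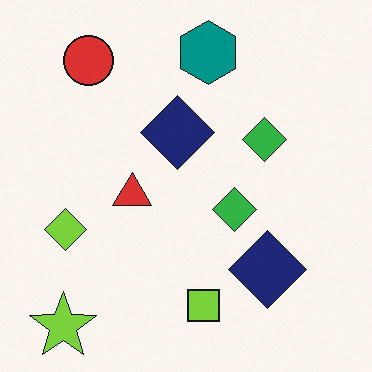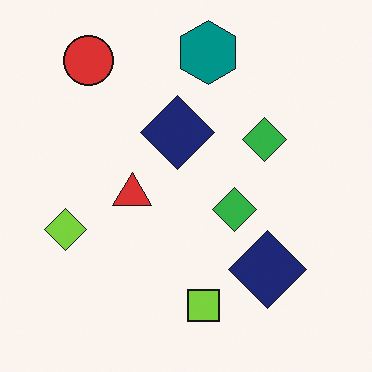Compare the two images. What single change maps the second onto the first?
Overlaid with an additional lime star.

A lime star appears in the first image that is absent from the second.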